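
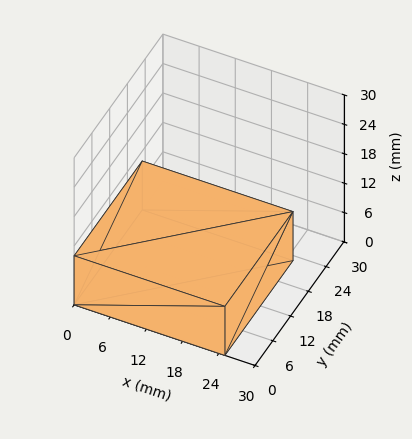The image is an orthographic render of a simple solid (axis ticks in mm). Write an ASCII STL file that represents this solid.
Reading the render: the shape is a rectangular box, roughly 25 × 23 mm footprint and 10 mm tall (dimensions read to the nearest mm from the axis ticks). For the STL, each face is triangulated and given an outward normal.

solid part
  facet normal 0.0000 0.0000 -1.0000
    outer loop
      vertex 25.0 23.0 0.0
      vertex 25.0 0.0 0.0
      vertex 0.0 0.0 0.0
    endloop
  endfacet
  facet normal 0.0000 0.0000 -1.0000
    outer loop
      vertex 0.0 23.0 0.0
      vertex 25.0 23.0 0.0
      vertex 0.0 0.0 0.0
    endloop
  endfacet
  facet normal 0.0000 0.0000 1.0000
    outer loop
      vertex 0.0 0.0 10.0
      vertex 25.0 0.0 10.0
      vertex 25.0 23.0 10.0
    endloop
  endfacet
  facet normal 0.0000 0.0000 1.0000
    outer loop
      vertex 0.0 0.0 10.0
      vertex 25.0 23.0 10.0
      vertex 0.0 23.0 10.0
    endloop
  endfacet
  facet normal 0.0000 -1.0000 0.0000
    outer loop
      vertex 0.0 0.0 0.0
      vertex 25.0 0.0 0.0
      vertex 25.0 0.0 10.0
    endloop
  endfacet
  facet normal 0.0000 -1.0000 0.0000
    outer loop
      vertex 0.0 0.0 0.0
      vertex 25.0 0.0 10.0
      vertex 0.0 0.0 10.0
    endloop
  endfacet
  facet normal 0.0000 1.0000 0.0000
    outer loop
      vertex 25.0 23.0 10.0
      vertex 25.0 23.0 0.0
      vertex 0.0 23.0 0.0
    endloop
  endfacet
  facet normal 0.0000 1.0000 0.0000
    outer loop
      vertex 0.0 23.0 10.0
      vertex 25.0 23.0 10.0
      vertex 0.0 23.0 0.0
    endloop
  endfacet
  facet normal -1.0000 0.0000 0.0000
    outer loop
      vertex 0.0 23.0 10.0
      vertex 0.0 23.0 0.0
      vertex 0.0 0.0 0.0
    endloop
  endfacet
  facet normal -1.0000 0.0000 0.0000
    outer loop
      vertex 0.0 0.0 10.0
      vertex 0.0 23.0 10.0
      vertex 0.0 0.0 0.0
    endloop
  endfacet
  facet normal 1.0000 0.0000 0.0000
    outer loop
      vertex 25.0 0.0 0.0
      vertex 25.0 23.0 0.0
      vertex 25.0 23.0 10.0
    endloop
  endfacet
  facet normal 1.0000 0.0000 0.0000
    outer loop
      vertex 25.0 0.0 0.0
      vertex 25.0 23.0 10.0
      vertex 25.0 0.0 10.0
    endloop
  endfacet
endsolid part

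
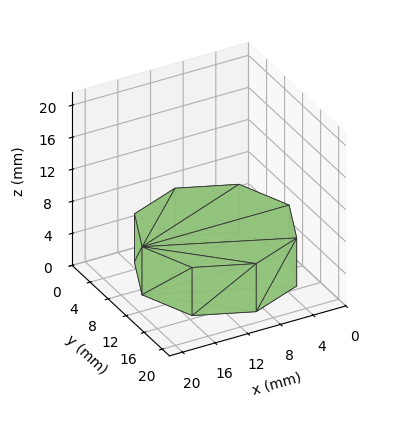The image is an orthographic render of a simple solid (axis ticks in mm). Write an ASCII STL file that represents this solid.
Reading the render: the shape is a regular 8-sided prism (a cylinder approximated with 8 flat sides), circumscribed radius ≈ 9 mm, height ≈ 6 mm (dimensions read to the nearest mm from the axis ticks). For the STL, each face is triangulated and given an outward normal.

solid part
  facet normal 0.0000 0.0000 -1.0000
    outer loop
      vertex 9.0 18.0 0.0
      vertex 15.4 15.4 0.0
      vertex 18.0 9.0 0.0
    endloop
  endfacet
  facet normal 0.0000 0.0000 -1.0000
    outer loop
      vertex 2.6 15.4 0.0
      vertex 9.0 18.0 0.0
      vertex 18.0 9.0 0.0
    endloop
  endfacet
  facet normal 0.0000 0.0000 -1.0000
    outer loop
      vertex 0.0 9.0 0.0
      vertex 2.6 15.4 0.0
      vertex 18.0 9.0 0.0
    endloop
  endfacet
  facet normal 0.0000 0.0000 -1.0000
    outer loop
      vertex 2.6 2.6 0.0
      vertex 0.0 9.0 0.0
      vertex 18.0 9.0 0.0
    endloop
  endfacet
  facet normal 0.0000 0.0000 -1.0000
    outer loop
      vertex 9.0 0.0 0.0
      vertex 2.6 2.6 0.0
      vertex 18.0 9.0 0.0
    endloop
  endfacet
  facet normal 0.0000 0.0000 -1.0000
    outer loop
      vertex 15.4 2.6 0.0
      vertex 9.0 0.0 0.0
      vertex 18.0 9.0 0.0
    endloop
  endfacet
  facet normal 0.0000 0.0000 1.0000
    outer loop
      vertex 18.0 9.0 6.0
      vertex 15.4 15.4 6.0
      vertex 9.0 18.0 6.0
    endloop
  endfacet
  facet normal 0.0000 0.0000 1.0000
    outer loop
      vertex 18.0 9.0 6.0
      vertex 9.0 18.0 6.0
      vertex 2.6 15.4 6.0
    endloop
  endfacet
  facet normal 0.0000 0.0000 1.0000
    outer loop
      vertex 18.0 9.0 6.0
      vertex 2.6 15.4 6.0
      vertex 0.0 9.0 6.0
    endloop
  endfacet
  facet normal 0.0000 0.0000 1.0000
    outer loop
      vertex 18.0 9.0 6.0
      vertex 0.0 9.0 6.0
      vertex 2.6 2.6 6.0
    endloop
  endfacet
  facet normal 0.0000 0.0000 1.0000
    outer loop
      vertex 18.0 9.0 6.0
      vertex 2.6 2.6 6.0
      vertex 9.0 0.0 6.0
    endloop
  endfacet
  facet normal 0.0000 0.0000 1.0000
    outer loop
      vertex 18.0 9.0 6.0
      vertex 9.0 0.0 6.0
      vertex 15.4 2.6 6.0
    endloop
  endfacet
  facet normal 0.9265 0.3764 0.0000
    outer loop
      vertex 18.0 9.0 0.0
      vertex 15.4 15.4 0.0
      vertex 15.4 15.4 6.0
    endloop
  endfacet
  facet normal 0.9265 0.3764 0.0000
    outer loop
      vertex 18.0 9.0 0.0
      vertex 15.4 15.4 6.0
      vertex 18.0 9.0 6.0
    endloop
  endfacet
  facet normal 0.3764 0.9265 0.0000
    outer loop
      vertex 15.4 15.4 0.0
      vertex 9.0 18.0 0.0
      vertex 9.0 18.0 6.0
    endloop
  endfacet
  facet normal 0.3764 0.9265 0.0000
    outer loop
      vertex 15.4 15.4 0.0
      vertex 9.0 18.0 6.0
      vertex 15.4 15.4 6.0
    endloop
  endfacet
  facet normal -0.3764 0.9265 0.0000
    outer loop
      vertex 9.0 18.0 0.0
      vertex 2.6 15.4 0.0
      vertex 2.6 15.4 6.0
    endloop
  endfacet
  facet normal -0.3764 0.9265 0.0000
    outer loop
      vertex 9.0 18.0 0.0
      vertex 2.6 15.4 6.0
      vertex 9.0 18.0 6.0
    endloop
  endfacet
  facet normal -0.9265 0.3764 0.0000
    outer loop
      vertex 2.6 15.4 0.0
      vertex 0.0 9.0 0.0
      vertex 0.0 9.0 6.0
    endloop
  endfacet
  facet normal -0.9265 0.3764 0.0000
    outer loop
      vertex 2.6 15.4 0.0
      vertex 0.0 9.0 6.0
      vertex 2.6 15.4 6.0
    endloop
  endfacet
  facet normal -0.9265 -0.3764 0.0000
    outer loop
      vertex 0.0 9.0 0.0
      vertex 2.6 2.6 0.0
      vertex 2.6 2.6 6.0
    endloop
  endfacet
  facet normal -0.9265 -0.3764 0.0000
    outer loop
      vertex 0.0 9.0 0.0
      vertex 2.6 2.6 6.0
      vertex 0.0 9.0 6.0
    endloop
  endfacet
  facet normal -0.3764 -0.9265 0.0000
    outer loop
      vertex 2.6 2.6 0.0
      vertex 9.0 0.0 0.0
      vertex 9.0 0.0 6.0
    endloop
  endfacet
  facet normal -0.3764 -0.9265 0.0000
    outer loop
      vertex 2.6 2.6 0.0
      vertex 9.0 0.0 6.0
      vertex 2.6 2.6 6.0
    endloop
  endfacet
  facet normal 0.3764 -0.9265 0.0000
    outer loop
      vertex 9.0 0.0 0.0
      vertex 15.4 2.6 0.0
      vertex 15.4 2.6 6.0
    endloop
  endfacet
  facet normal 0.3764 -0.9265 0.0000
    outer loop
      vertex 9.0 0.0 0.0
      vertex 15.4 2.6 6.0
      vertex 9.0 0.0 6.0
    endloop
  endfacet
  facet normal 0.9265 -0.3764 0.0000
    outer loop
      vertex 15.4 2.6 0.0
      vertex 18.0 9.0 0.0
      vertex 18.0 9.0 6.0
    endloop
  endfacet
  facet normal 0.9265 -0.3764 0.0000
    outer loop
      vertex 15.4 2.6 0.0
      vertex 18.0 9.0 6.0
      vertex 15.4 2.6 6.0
    endloop
  endfacet
endsolid part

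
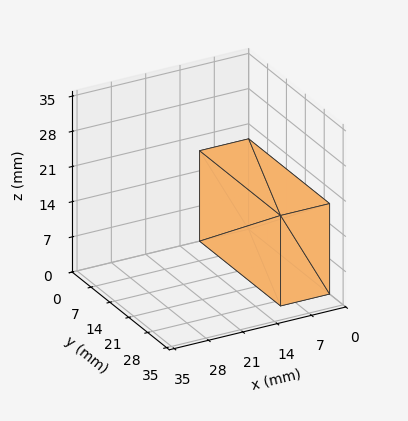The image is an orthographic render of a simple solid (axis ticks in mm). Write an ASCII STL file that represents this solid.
Reading the render: the shape is a rectangular box, roughly 10 × 30 mm footprint and 18 mm tall (dimensions read to the nearest mm from the axis ticks). For the STL, each face is triangulated and given an outward normal.

solid part
  facet normal 0.0000 0.0000 -1.0000
    outer loop
      vertex 10.0 30.0 0.0
      vertex 10.0 0.0 0.0
      vertex 0.0 0.0 0.0
    endloop
  endfacet
  facet normal 0.0000 0.0000 -1.0000
    outer loop
      vertex 0.0 30.0 0.0
      vertex 10.0 30.0 0.0
      vertex 0.0 0.0 0.0
    endloop
  endfacet
  facet normal 0.0000 0.0000 1.0000
    outer loop
      vertex 0.0 0.0 18.0
      vertex 10.0 0.0 18.0
      vertex 10.0 30.0 18.0
    endloop
  endfacet
  facet normal 0.0000 0.0000 1.0000
    outer loop
      vertex 0.0 0.0 18.0
      vertex 10.0 30.0 18.0
      vertex 0.0 30.0 18.0
    endloop
  endfacet
  facet normal 0.0000 -1.0000 0.0000
    outer loop
      vertex 0.0 0.0 0.0
      vertex 10.0 0.0 0.0
      vertex 10.0 0.0 18.0
    endloop
  endfacet
  facet normal 0.0000 -1.0000 0.0000
    outer loop
      vertex 0.0 0.0 0.0
      vertex 10.0 0.0 18.0
      vertex 0.0 0.0 18.0
    endloop
  endfacet
  facet normal 0.0000 1.0000 0.0000
    outer loop
      vertex 10.0 30.0 18.0
      vertex 10.0 30.0 0.0
      vertex 0.0 30.0 0.0
    endloop
  endfacet
  facet normal 0.0000 1.0000 0.0000
    outer loop
      vertex 0.0 30.0 18.0
      vertex 10.0 30.0 18.0
      vertex 0.0 30.0 0.0
    endloop
  endfacet
  facet normal -1.0000 0.0000 0.0000
    outer loop
      vertex 0.0 30.0 18.0
      vertex 0.0 30.0 0.0
      vertex 0.0 0.0 0.0
    endloop
  endfacet
  facet normal -1.0000 0.0000 0.0000
    outer loop
      vertex 0.0 0.0 18.0
      vertex 0.0 30.0 18.0
      vertex 0.0 0.0 0.0
    endloop
  endfacet
  facet normal 1.0000 0.0000 0.0000
    outer loop
      vertex 10.0 0.0 0.0
      vertex 10.0 30.0 0.0
      vertex 10.0 30.0 18.0
    endloop
  endfacet
  facet normal 1.0000 0.0000 0.0000
    outer loop
      vertex 10.0 0.0 0.0
      vertex 10.0 30.0 18.0
      vertex 10.0 0.0 18.0
    endloop
  endfacet
endsolid part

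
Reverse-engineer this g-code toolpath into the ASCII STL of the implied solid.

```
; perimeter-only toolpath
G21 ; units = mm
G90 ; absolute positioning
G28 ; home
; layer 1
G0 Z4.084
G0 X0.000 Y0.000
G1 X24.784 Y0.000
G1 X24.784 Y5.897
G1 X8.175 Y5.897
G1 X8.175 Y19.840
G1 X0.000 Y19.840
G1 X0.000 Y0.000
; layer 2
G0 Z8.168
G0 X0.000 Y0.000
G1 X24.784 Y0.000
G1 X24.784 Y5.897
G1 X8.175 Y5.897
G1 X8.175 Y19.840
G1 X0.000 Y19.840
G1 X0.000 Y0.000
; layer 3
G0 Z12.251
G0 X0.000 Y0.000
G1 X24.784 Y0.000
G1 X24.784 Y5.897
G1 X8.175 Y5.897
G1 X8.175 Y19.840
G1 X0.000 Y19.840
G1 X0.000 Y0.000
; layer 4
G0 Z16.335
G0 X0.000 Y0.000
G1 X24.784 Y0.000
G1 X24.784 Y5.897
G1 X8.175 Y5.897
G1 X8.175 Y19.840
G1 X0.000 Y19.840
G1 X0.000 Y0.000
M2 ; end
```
solid part
  facet normal 0.0000 0.0000 -1.0000
    outer loop
      vertex 24.784 5.897 0.000
      vertex 24.784 0.000 0.000
      vertex 0.000 0.000 0.000
    endloop
  endfacet
  facet normal 0.0000 0.0000 -1.0000
    outer loop
      vertex 8.175 5.897 0.000
      vertex 24.784 5.897 0.000
      vertex 0.000 0.000 0.000
    endloop
  endfacet
  facet normal 0.0000 0.0000 -1.0000
    outer loop
      vertex 8.175 19.840 0.000
      vertex 8.175 5.897 0.000
      vertex 0.000 0.000 0.000
    endloop
  endfacet
  facet normal 0.0000 0.0000 -1.0000
    outer loop
      vertex 0.000 19.840 0.000
      vertex 8.175 19.840 0.000
      vertex 0.000 0.000 0.000
    endloop
  endfacet
  facet normal 0.0000 0.0000 1.0000
    outer loop
      vertex 0.000 0.000 16.335
      vertex 24.784 0.000 16.335
      vertex 24.784 5.897 16.335
    endloop
  endfacet
  facet normal 0.0000 0.0000 1.0000
    outer loop
      vertex 0.000 0.000 16.335
      vertex 24.784 5.897 16.335
      vertex 8.175 5.897 16.335
    endloop
  endfacet
  facet normal 0.0000 0.0000 1.0000
    outer loop
      vertex 0.000 0.000 16.335
      vertex 8.175 5.897 16.335
      vertex 8.175 19.840 16.335
    endloop
  endfacet
  facet normal 0.0000 0.0000 1.0000
    outer loop
      vertex 0.000 0.000 16.335
      vertex 8.175 19.840 16.335
      vertex 0.000 19.840 16.335
    endloop
  endfacet
  facet normal 0.0000 -1.0000 0.0000
    outer loop
      vertex 0.000 0.000 0.000
      vertex 24.784 0.000 0.000
      vertex 24.784 0.000 16.335
    endloop
  endfacet
  facet normal 0.0000 -1.0000 0.0000
    outer loop
      vertex 0.000 0.000 0.000
      vertex 24.784 0.000 16.335
      vertex 0.000 0.000 16.335
    endloop
  endfacet
  facet normal 1.0000 0.0000 0.0000
    outer loop
      vertex 24.784 0.000 0.000
      vertex 24.784 5.897 0.000
      vertex 24.784 5.897 16.335
    endloop
  endfacet
  facet normal 1.0000 0.0000 0.0000
    outer loop
      vertex 24.784 0.000 0.000
      vertex 24.784 5.897 16.335
      vertex 24.784 0.000 16.335
    endloop
  endfacet
  facet normal 0.0000 1.0000 0.0000
    outer loop
      vertex 24.784 5.897 0.000
      vertex 8.175 5.897 0.000
      vertex 8.175 5.897 16.335
    endloop
  endfacet
  facet normal 0.0000 1.0000 0.0000
    outer loop
      vertex 24.784 5.897 0.000
      vertex 8.175 5.897 16.335
      vertex 24.784 5.897 16.335
    endloop
  endfacet
  facet normal 1.0000 0.0000 0.0000
    outer loop
      vertex 8.175 5.897 0.000
      vertex 8.175 19.840 0.000
      vertex 8.175 19.840 16.335
    endloop
  endfacet
  facet normal 1.0000 0.0000 0.0000
    outer loop
      vertex 8.175 5.897 0.000
      vertex 8.175 19.840 16.335
      vertex 8.175 5.897 16.335
    endloop
  endfacet
  facet normal 0.0000 1.0000 0.0000
    outer loop
      vertex 8.175 19.840 0.000
      vertex 0.000 19.840 0.000
      vertex 0.000 19.840 16.335
    endloop
  endfacet
  facet normal 0.0000 1.0000 0.0000
    outer loop
      vertex 8.175 19.840 0.000
      vertex 0.000 19.840 16.335
      vertex 8.175 19.840 16.335
    endloop
  endfacet
  facet normal -1.0000 0.0000 0.0000
    outer loop
      vertex 0.000 19.840 0.000
      vertex 0.000 0.000 0.000
      vertex 0.000 0.000 16.335
    endloop
  endfacet
  facet normal -1.0000 0.0000 0.0000
    outer loop
      vertex 0.000 19.840 0.000
      vertex 0.000 0.000 16.335
      vertex 0.000 19.840 16.335
    endloop
  endfacet
endsolid part

The G0 Z moves step by Δz≈4.084 mm. Every layer's G1 loop is the same polygon, so the solid is a straight extrusion of it from z=0 to z≈16.3. Closing with flat bottom and top caps and triangulating gives 20 facets — an L-shaped prism: outer 24.8 × 19.8 mm, arm thicknesses ≈ 5.9 mm (horizontal) and 8.18 mm (vertical), extruded 16.3 mm in z.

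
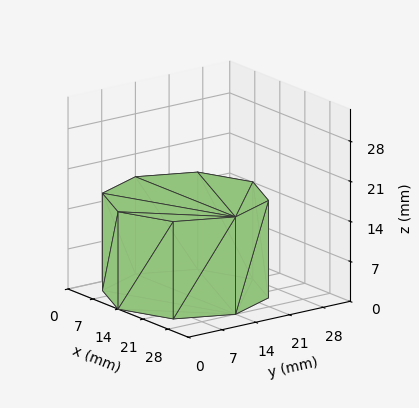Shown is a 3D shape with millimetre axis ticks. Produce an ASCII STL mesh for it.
Reading the render: the shape is a regular 8-sided prism (a cylinder approximated with 8 flat sides), circumscribed radius ≈ 14 mm, height ≈ 17 mm (dimensions read to the nearest mm from the axis ticks). For the STL, each face is triangulated and given an outward normal.

solid part
  facet normal 0.0000 0.0000 -1.0000
    outer loop
      vertex 14.000 28.000 0.000
      vertex 23.899 23.899 0.000
      vertex 28.000 14.000 0.000
    endloop
  endfacet
  facet normal 0.0000 0.0000 -1.0000
    outer loop
      vertex 4.101 23.899 0.000
      vertex 14.000 28.000 0.000
      vertex 28.000 14.000 0.000
    endloop
  endfacet
  facet normal 0.0000 0.0000 -1.0000
    outer loop
      vertex 0.000 14.000 0.000
      vertex 4.101 23.899 0.000
      vertex 28.000 14.000 0.000
    endloop
  endfacet
  facet normal 0.0000 0.0000 -1.0000
    outer loop
      vertex 4.101 4.101 0.000
      vertex 0.000 14.000 0.000
      vertex 28.000 14.000 0.000
    endloop
  endfacet
  facet normal 0.0000 0.0000 -1.0000
    outer loop
      vertex 14.000 0.000 0.000
      vertex 4.101 4.101 0.000
      vertex 28.000 14.000 0.000
    endloop
  endfacet
  facet normal 0.0000 0.0000 -1.0000
    outer loop
      vertex 23.899 4.101 0.000
      vertex 14.000 0.000 0.000
      vertex 28.000 14.000 0.000
    endloop
  endfacet
  facet normal 0.0000 0.0000 1.0000
    outer loop
      vertex 28.000 14.000 17.000
      vertex 23.899 23.899 17.000
      vertex 14.000 28.000 17.000
    endloop
  endfacet
  facet normal 0.0000 0.0000 1.0000
    outer loop
      vertex 28.000 14.000 17.000
      vertex 14.000 28.000 17.000
      vertex 4.101 23.899 17.000
    endloop
  endfacet
  facet normal 0.0000 0.0000 1.0000
    outer loop
      vertex 28.000 14.000 17.000
      vertex 4.101 23.899 17.000
      vertex 0.000 14.000 17.000
    endloop
  endfacet
  facet normal 0.0000 0.0000 1.0000
    outer loop
      vertex 28.000 14.000 17.000
      vertex 0.000 14.000 17.000
      vertex 4.101 4.101 17.000
    endloop
  endfacet
  facet normal 0.0000 0.0000 1.0000
    outer loop
      vertex 28.000 14.000 17.000
      vertex 4.101 4.101 17.000
      vertex 14.000 0.000 17.000
    endloop
  endfacet
  facet normal 0.0000 0.0000 1.0000
    outer loop
      vertex 28.000 14.000 17.000
      vertex 14.000 0.000 17.000
      vertex 23.899 4.101 17.000
    endloop
  endfacet
  facet normal 0.9239 0.3827 0.0000
    outer loop
      vertex 28.000 14.000 0.000
      vertex 23.899 23.899 0.000
      vertex 23.899 23.899 17.000
    endloop
  endfacet
  facet normal 0.9239 0.3827 0.0000
    outer loop
      vertex 28.000 14.000 0.000
      vertex 23.899 23.899 17.000
      vertex 28.000 14.000 17.000
    endloop
  endfacet
  facet normal 0.3827 0.9239 0.0000
    outer loop
      vertex 23.899 23.899 0.000
      vertex 14.000 28.000 0.000
      vertex 14.000 28.000 17.000
    endloop
  endfacet
  facet normal 0.3827 0.9239 0.0000
    outer loop
      vertex 23.899 23.899 0.000
      vertex 14.000 28.000 17.000
      vertex 23.899 23.899 17.000
    endloop
  endfacet
  facet normal -0.3827 0.9239 0.0000
    outer loop
      vertex 14.000 28.000 0.000
      vertex 4.101 23.899 0.000
      vertex 4.101 23.899 17.000
    endloop
  endfacet
  facet normal -0.3827 0.9239 0.0000
    outer loop
      vertex 14.000 28.000 0.000
      vertex 4.101 23.899 17.000
      vertex 14.000 28.000 17.000
    endloop
  endfacet
  facet normal -0.9239 0.3827 0.0000
    outer loop
      vertex 4.101 23.899 0.000
      vertex 0.000 14.000 0.000
      vertex 0.000 14.000 17.000
    endloop
  endfacet
  facet normal -0.9239 0.3827 0.0000
    outer loop
      vertex 4.101 23.899 0.000
      vertex 0.000 14.000 17.000
      vertex 4.101 23.899 17.000
    endloop
  endfacet
  facet normal -0.9239 -0.3827 0.0000
    outer loop
      vertex 0.000 14.000 0.000
      vertex 4.101 4.101 0.000
      vertex 4.101 4.101 17.000
    endloop
  endfacet
  facet normal -0.9239 -0.3827 0.0000
    outer loop
      vertex 0.000 14.000 0.000
      vertex 4.101 4.101 17.000
      vertex 0.000 14.000 17.000
    endloop
  endfacet
  facet normal -0.3827 -0.9239 0.0000
    outer loop
      vertex 4.101 4.101 0.000
      vertex 14.000 0.000 0.000
      vertex 14.000 0.000 17.000
    endloop
  endfacet
  facet normal -0.3827 -0.9239 0.0000
    outer loop
      vertex 4.101 4.101 0.000
      vertex 14.000 0.000 17.000
      vertex 4.101 4.101 17.000
    endloop
  endfacet
  facet normal 0.3827 -0.9239 0.0000
    outer loop
      vertex 14.000 0.000 0.000
      vertex 23.899 4.101 0.000
      vertex 23.899 4.101 17.000
    endloop
  endfacet
  facet normal 0.3827 -0.9239 0.0000
    outer loop
      vertex 14.000 0.000 0.000
      vertex 23.899 4.101 17.000
      vertex 14.000 0.000 17.000
    endloop
  endfacet
  facet normal 0.9239 -0.3827 0.0000
    outer loop
      vertex 23.899 4.101 0.000
      vertex 28.000 14.000 0.000
      vertex 28.000 14.000 17.000
    endloop
  endfacet
  facet normal 0.9239 -0.3827 0.0000
    outer loop
      vertex 23.899 4.101 0.000
      vertex 28.000 14.000 17.000
      vertex 23.899 4.101 17.000
    endloop
  endfacet
endsolid part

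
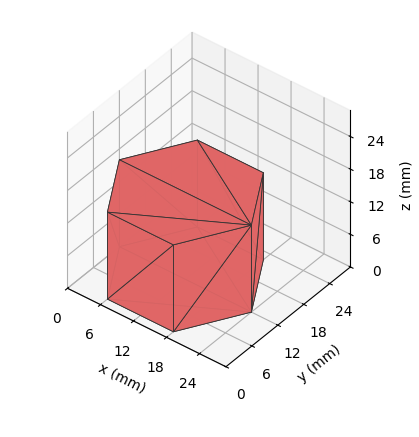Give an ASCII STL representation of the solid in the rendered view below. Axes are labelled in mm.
Reading the render: the shape is a regular 6-sided prism (a cylinder approximated with 6 flat sides), circumscribed radius ≈ 12 mm, height ≈ 16 mm (dimensions read to the nearest mm from the axis ticks). For the STL, each face is triangulated and given an outward normal.

solid part
  facet normal 0.0000 0.0000 -1.0000
    outer loop
      vertex 6.0 22.4 0.0
      vertex 18.0 22.4 0.0
      vertex 24.0 12.0 0.0
    endloop
  endfacet
  facet normal 0.0000 0.0000 -1.0000
    outer loop
      vertex 0.0 12.0 0.0
      vertex 6.0 22.4 0.0
      vertex 24.0 12.0 0.0
    endloop
  endfacet
  facet normal 0.0000 0.0000 -1.0000
    outer loop
      vertex 6.0 1.6 0.0
      vertex 0.0 12.0 0.0
      vertex 24.0 12.0 0.0
    endloop
  endfacet
  facet normal 0.0000 0.0000 -1.0000
    outer loop
      vertex 18.0 1.6 0.0
      vertex 6.0 1.6 0.0
      vertex 24.0 12.0 0.0
    endloop
  endfacet
  facet normal 0.0000 0.0000 1.0000
    outer loop
      vertex 24.0 12.0 16.0
      vertex 18.0 22.4 16.0
      vertex 6.0 22.4 16.0
    endloop
  endfacet
  facet normal 0.0000 0.0000 1.0000
    outer loop
      vertex 24.0 12.0 16.0
      vertex 6.0 22.4 16.0
      vertex 0.0 12.0 16.0
    endloop
  endfacet
  facet normal 0.0000 0.0000 1.0000
    outer loop
      vertex 24.0 12.0 16.0
      vertex 0.0 12.0 16.0
      vertex 6.0 1.6 16.0
    endloop
  endfacet
  facet normal 0.0000 0.0000 1.0000
    outer loop
      vertex 24.0 12.0 16.0
      vertex 6.0 1.6 16.0
      vertex 18.0 1.6 16.0
    endloop
  endfacet
  facet normal 0.8662 0.4997 0.0000
    outer loop
      vertex 24.0 12.0 0.0
      vertex 18.0 22.4 0.0
      vertex 18.0 22.4 16.0
    endloop
  endfacet
  facet normal 0.8662 0.4997 0.0000
    outer loop
      vertex 24.0 12.0 0.0
      vertex 18.0 22.4 16.0
      vertex 24.0 12.0 16.0
    endloop
  endfacet
  facet normal 0.0000 1.0000 0.0000
    outer loop
      vertex 18.0 22.4 0.0
      vertex 6.0 22.4 0.0
      vertex 6.0 22.4 16.0
    endloop
  endfacet
  facet normal 0.0000 1.0000 0.0000
    outer loop
      vertex 18.0 22.4 0.0
      vertex 6.0 22.4 16.0
      vertex 18.0 22.4 16.0
    endloop
  endfacet
  facet normal -0.8662 0.4997 0.0000
    outer loop
      vertex 6.0 22.4 0.0
      vertex 0.0 12.0 0.0
      vertex 0.0 12.0 16.0
    endloop
  endfacet
  facet normal -0.8662 0.4997 0.0000
    outer loop
      vertex 6.0 22.4 0.0
      vertex 0.0 12.0 16.0
      vertex 6.0 22.4 16.0
    endloop
  endfacet
  facet normal -0.8662 -0.4997 0.0000
    outer loop
      vertex 0.0 12.0 0.0
      vertex 6.0 1.6 0.0
      vertex 6.0 1.6 16.0
    endloop
  endfacet
  facet normal -0.8662 -0.4997 0.0000
    outer loop
      vertex 0.0 12.0 0.0
      vertex 6.0 1.6 16.0
      vertex 0.0 12.0 16.0
    endloop
  endfacet
  facet normal 0.0000 -1.0000 0.0000
    outer loop
      vertex 6.0 1.6 0.0
      vertex 18.0 1.6 0.0
      vertex 18.0 1.6 16.0
    endloop
  endfacet
  facet normal 0.0000 -1.0000 0.0000
    outer loop
      vertex 6.0 1.6 0.0
      vertex 18.0 1.6 16.0
      vertex 6.0 1.6 16.0
    endloop
  endfacet
  facet normal 0.8662 -0.4997 0.0000
    outer loop
      vertex 18.0 1.6 0.0
      vertex 24.0 12.0 0.0
      vertex 24.0 12.0 16.0
    endloop
  endfacet
  facet normal 0.8662 -0.4997 0.0000
    outer loop
      vertex 18.0 1.6 0.0
      vertex 24.0 12.0 16.0
      vertex 18.0 1.6 16.0
    endloop
  endfacet
endsolid part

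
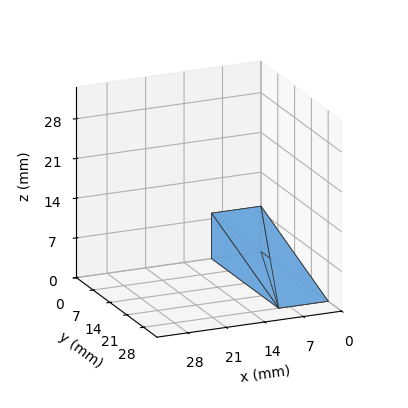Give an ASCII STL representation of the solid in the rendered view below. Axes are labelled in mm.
Reading the render: the shape is a wedge (ramp): 9 × 28 mm base, rising to 8 mm along the y=0 edge and sloping linearly to z=0 at y=28 (dimensions read to the nearest mm from the axis ticks). For the STL, each face is triangulated and given an outward normal.

solid part
  facet normal 0.0000 0.0000 -1.0000
    outer loop
      vertex 9.000 28.000 0.000
      vertex 9.000 0.000 0.000
      vertex 0.000 0.000 0.000
    endloop
  endfacet
  facet normal 0.0000 0.0000 -1.0000
    outer loop
      vertex 0.000 28.000 0.000
      vertex 9.000 28.000 0.000
      vertex 0.000 0.000 0.000
    endloop
  endfacet
  facet normal 0.0000 -1.0000 0.0000
    outer loop
      vertex 0.000 0.000 0.000
      vertex 9.000 0.000 0.000
      vertex 9.000 0.000 8.000
    endloop
  endfacet
  facet normal 0.0000 -1.0000 0.0000
    outer loop
      vertex 0.000 0.000 0.000
      vertex 9.000 0.000 8.000
      vertex 0.000 0.000 8.000
    endloop
  endfacet
  facet normal 0.0000 0.2747 0.9615
    outer loop
      vertex 0.000 0.000 8.000
      vertex 9.000 0.000 8.000
      vertex 9.000 28.000 0.000
    endloop
  endfacet
  facet normal 0.0000 0.2747 0.9615
    outer loop
      vertex 0.000 0.000 8.000
      vertex 9.000 28.000 0.000
      vertex 0.000 28.000 0.000
    endloop
  endfacet
  facet normal -1.0000 0.0000 0.0000
    outer loop
      vertex 0.000 0.000 8.000
      vertex 0.000 28.000 0.000
      vertex 0.000 0.000 0.000
    endloop
  endfacet
  facet normal 1.0000 0.0000 0.0000
    outer loop
      vertex 9.000 0.000 0.000
      vertex 9.000 28.000 0.000
      vertex 9.000 0.000 8.000
    endloop
  endfacet
endsolid part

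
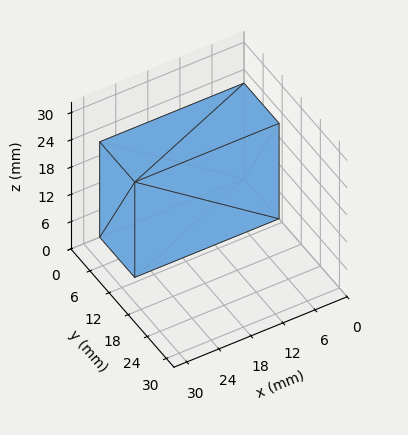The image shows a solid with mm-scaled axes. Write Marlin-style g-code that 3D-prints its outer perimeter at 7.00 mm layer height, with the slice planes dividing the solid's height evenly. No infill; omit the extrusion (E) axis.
Reading the render: the shape is a rectangular box, roughly 27 × 11 mm footprint and 21 mm tall (dimensions read to the nearest mm from the axis ticks). For the g-code, the solid's height is divided into equal slices at the stated Δz and each level perimeter traced with G1 moves after a G0 lift.

; perimeter-only toolpath
G21 ; units = mm
G90 ; absolute positioning
G28 ; home
; layer 1
G0 Z7.00
G0 X0.00 Y0.00
G1 X27.00 Y0.00
G1 X27.00 Y11.00
G1 X0.00 Y11.00
G1 X0.00 Y0.00
; layer 2
G0 Z14.00
G0 X0.00 Y0.00
G1 X27.00 Y0.00
G1 X27.00 Y11.00
G1 X0.00 Y11.00
G1 X0.00 Y0.00
; layer 3
G0 Z21.00
G0 X0.00 Y0.00
G1 X27.00 Y0.00
G1 X27.00 Y11.00
G1 X0.00 Y11.00
G1 X0.00 Y0.00
M2 ; end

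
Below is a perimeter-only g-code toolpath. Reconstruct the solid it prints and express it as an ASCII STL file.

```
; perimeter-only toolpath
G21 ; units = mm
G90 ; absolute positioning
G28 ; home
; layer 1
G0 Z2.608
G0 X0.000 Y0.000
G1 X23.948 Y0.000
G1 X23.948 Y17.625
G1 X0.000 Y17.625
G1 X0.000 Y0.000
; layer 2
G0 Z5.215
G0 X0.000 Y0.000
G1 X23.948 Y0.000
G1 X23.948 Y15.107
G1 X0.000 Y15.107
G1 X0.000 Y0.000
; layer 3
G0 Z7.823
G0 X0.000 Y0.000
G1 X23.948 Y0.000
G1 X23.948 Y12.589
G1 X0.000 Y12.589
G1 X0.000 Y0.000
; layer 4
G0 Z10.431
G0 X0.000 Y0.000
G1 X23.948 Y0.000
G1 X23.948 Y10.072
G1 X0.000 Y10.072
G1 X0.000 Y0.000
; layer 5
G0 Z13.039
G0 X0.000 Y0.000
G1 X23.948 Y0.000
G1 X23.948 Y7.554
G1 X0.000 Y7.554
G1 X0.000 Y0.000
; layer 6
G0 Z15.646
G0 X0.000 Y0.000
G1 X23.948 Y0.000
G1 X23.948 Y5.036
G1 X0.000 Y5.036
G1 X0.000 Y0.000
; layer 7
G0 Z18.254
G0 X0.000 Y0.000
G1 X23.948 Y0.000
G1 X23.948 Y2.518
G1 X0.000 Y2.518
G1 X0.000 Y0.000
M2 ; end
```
solid part
  facet normal 0.0000 0.0000 -1.0000
    outer loop
      vertex 23.948 20.143 0.000
      vertex 23.948 0.000 0.000
      vertex 0.000 0.000 0.000
    endloop
  endfacet
  facet normal 0.0000 0.0000 -1.0000
    outer loop
      vertex 0.000 20.143 0.000
      vertex 23.948 20.143 0.000
      vertex 0.000 0.000 0.000
    endloop
  endfacet
  facet normal 0.0000 -1.0000 0.0000
    outer loop
      vertex 0.000 0.000 0.000
      vertex 23.948 0.000 0.000
      vertex 23.948 0.000 20.862
    endloop
  endfacet
  facet normal 0.0000 -1.0000 0.0000
    outer loop
      vertex 0.000 0.000 0.000
      vertex 23.948 0.000 20.862
      vertex 0.000 0.000 20.862
    endloop
  endfacet
  facet normal 0.0000 0.7194 0.6946
    outer loop
      vertex 0.000 0.000 20.862
      vertex 23.948 0.000 20.862
      vertex 23.948 20.143 0.000
    endloop
  endfacet
  facet normal 0.0000 0.7194 0.6946
    outer loop
      vertex 0.000 0.000 20.862
      vertex 23.948 20.143 0.000
      vertex 0.000 20.143 0.000
    endloop
  endfacet
  facet normal -1.0000 0.0000 0.0000
    outer loop
      vertex 0.000 0.000 20.862
      vertex 0.000 20.143 0.000
      vertex 0.000 0.000 0.000
    endloop
  endfacet
  facet normal 1.0000 0.0000 0.0000
    outer loop
      vertex 23.948 0.000 0.000
      vertex 23.948 20.143 0.000
      vertex 23.948 0.000 20.862
    endloop
  endfacet
endsolid part

The G0 Z moves step by Δz≈2.608 mm. The G1 loops shrink linearly with z, so the solid tapers from its base footprint up to z≈20.9. Closing with a flat bottom cap and the tapered top and triangulating gives 8 facets — a wedge (ramp): 23.9 × 20.1 mm base, rising to 20.9 mm along the y=0 edge and sloping linearly to z=0 at y=20.1.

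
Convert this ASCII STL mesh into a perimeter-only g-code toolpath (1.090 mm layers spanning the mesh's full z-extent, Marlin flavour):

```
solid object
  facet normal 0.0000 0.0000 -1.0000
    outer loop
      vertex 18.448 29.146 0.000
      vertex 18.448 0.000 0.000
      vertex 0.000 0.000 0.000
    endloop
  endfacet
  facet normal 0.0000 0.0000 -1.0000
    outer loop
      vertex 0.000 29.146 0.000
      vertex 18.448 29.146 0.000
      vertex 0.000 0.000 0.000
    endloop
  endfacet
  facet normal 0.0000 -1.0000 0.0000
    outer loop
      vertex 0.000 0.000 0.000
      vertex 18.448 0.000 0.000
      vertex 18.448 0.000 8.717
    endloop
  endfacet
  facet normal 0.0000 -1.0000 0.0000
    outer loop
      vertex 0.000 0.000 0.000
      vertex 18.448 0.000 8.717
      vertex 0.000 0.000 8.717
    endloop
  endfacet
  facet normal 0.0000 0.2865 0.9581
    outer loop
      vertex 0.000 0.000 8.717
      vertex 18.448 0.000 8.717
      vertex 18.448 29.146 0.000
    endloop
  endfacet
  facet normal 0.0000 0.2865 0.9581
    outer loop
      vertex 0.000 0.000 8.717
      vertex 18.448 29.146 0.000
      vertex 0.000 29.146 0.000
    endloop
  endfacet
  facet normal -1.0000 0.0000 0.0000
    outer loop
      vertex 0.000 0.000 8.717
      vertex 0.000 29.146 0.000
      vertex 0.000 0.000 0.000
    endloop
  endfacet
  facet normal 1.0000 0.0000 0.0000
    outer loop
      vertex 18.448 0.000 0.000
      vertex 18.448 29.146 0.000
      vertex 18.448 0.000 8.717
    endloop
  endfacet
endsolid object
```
; perimeter-only toolpath
G21 ; units = mm
G90 ; absolute positioning
G28 ; home
; layer 1
G0 Z1.090
G0 X0.000 Y0.000
G1 X18.448 Y0.000
G1 X18.448 Y25.503
G1 X0.000 Y25.503
G1 X0.000 Y0.000
; layer 2
G0 Z2.179
G0 X0.000 Y0.000
G1 X18.448 Y0.000
G1 X18.448 Y21.860
G1 X0.000 Y21.860
G1 X0.000 Y0.000
; layer 3
G0 Z3.269
G0 X0.000 Y0.000
G1 X18.448 Y0.000
G1 X18.448 Y18.216
G1 X0.000 Y18.216
G1 X0.000 Y0.000
; layer 4
G0 Z4.359
G0 X0.000 Y0.000
G1 X18.448 Y0.000
G1 X18.448 Y14.573
G1 X0.000 Y14.573
G1 X0.000 Y0.000
; layer 5
G0 Z5.448
G0 X0.000 Y0.000
G1 X18.448 Y0.000
G1 X18.448 Y10.930
G1 X0.000 Y10.930
G1 X0.000 Y0.000
; layer 6
G0 Z6.538
G0 X0.000 Y0.000
G1 X18.448 Y0.000
G1 X18.448 Y7.287
G1 X0.000 Y7.287
G1 X0.000 Y0.000
; layer 7
G0 Z7.627
G0 X0.000 Y0.000
G1 X18.448 Y0.000
G1 X18.448 Y3.643
G1 X0.000 Y3.643
G1 X0.000 Y0.000
M2 ; end

The solid is a wedge (ramp): 18.4 × 29.1 mm base, rising to 8.72 mm along the y=0 edge and sloping linearly to z=0 at y=29.1. Slicing at Δz = 1.090 mm — 8 equal slices spanning the solid's height, so layer i sits at z = i·h/8 — gives 7 non-empty perimeters. Each is a 4-segment closed polygon; G0 lifts to the layer z and rapids to the start vertex, then G1 traces the edges. The cross-section shrinks linearly with z (the slice at the apex is degenerate and omitted).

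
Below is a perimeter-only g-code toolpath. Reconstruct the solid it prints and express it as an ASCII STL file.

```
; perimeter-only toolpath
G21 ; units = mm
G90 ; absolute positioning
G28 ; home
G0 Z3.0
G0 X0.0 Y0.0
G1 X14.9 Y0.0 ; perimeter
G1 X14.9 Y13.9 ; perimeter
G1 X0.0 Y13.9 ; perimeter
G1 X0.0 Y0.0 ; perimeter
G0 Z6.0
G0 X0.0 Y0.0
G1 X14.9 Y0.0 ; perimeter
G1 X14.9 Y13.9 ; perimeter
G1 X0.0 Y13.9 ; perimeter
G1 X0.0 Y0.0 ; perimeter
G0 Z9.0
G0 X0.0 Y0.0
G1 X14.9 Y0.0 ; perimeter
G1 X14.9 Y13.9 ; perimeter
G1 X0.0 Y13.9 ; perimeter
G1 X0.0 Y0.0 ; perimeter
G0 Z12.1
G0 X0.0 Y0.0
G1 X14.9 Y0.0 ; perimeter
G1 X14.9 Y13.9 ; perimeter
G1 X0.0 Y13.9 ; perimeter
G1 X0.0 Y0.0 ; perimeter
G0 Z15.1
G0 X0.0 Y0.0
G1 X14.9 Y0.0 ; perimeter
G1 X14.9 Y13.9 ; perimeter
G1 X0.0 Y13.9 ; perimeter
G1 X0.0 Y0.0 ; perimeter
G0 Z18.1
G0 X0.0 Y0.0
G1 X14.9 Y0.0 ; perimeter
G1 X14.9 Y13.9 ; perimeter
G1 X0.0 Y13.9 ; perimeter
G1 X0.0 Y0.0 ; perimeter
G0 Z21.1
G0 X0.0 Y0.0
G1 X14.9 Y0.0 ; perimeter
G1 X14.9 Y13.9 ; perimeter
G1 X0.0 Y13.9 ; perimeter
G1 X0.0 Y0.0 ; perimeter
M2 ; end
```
solid part
  facet normal 0.0000 0.0000 -1.0000
    outer loop
      vertex 14.9 13.9 0.0
      vertex 14.9 0.0 0.0
      vertex 0.0 0.0 0.0
    endloop
  endfacet
  facet normal 0.0000 0.0000 -1.0000
    outer loop
      vertex 0.0 13.9 0.0
      vertex 14.9 13.9 0.0
      vertex 0.0 0.0 0.0
    endloop
  endfacet
  facet normal 0.0000 0.0000 1.0000
    outer loop
      vertex 0.0 0.0 21.1
      vertex 14.9 0.0 21.1
      vertex 14.9 13.9 21.1
    endloop
  endfacet
  facet normal 0.0000 0.0000 1.0000
    outer loop
      vertex 0.0 0.0 21.1
      vertex 14.9 13.9 21.1
      vertex 0.0 13.9 21.1
    endloop
  endfacet
  facet normal 0.0000 -1.0000 0.0000
    outer loop
      vertex 0.0 0.0 0.0
      vertex 14.9 0.0 0.0
      vertex 14.9 0.0 21.1
    endloop
  endfacet
  facet normal 0.0000 -1.0000 0.0000
    outer loop
      vertex 0.0 0.0 0.0
      vertex 14.9 0.0 21.1
      vertex 0.0 0.0 21.1
    endloop
  endfacet
  facet normal 0.0000 1.0000 0.0000
    outer loop
      vertex 14.9 13.9 21.1
      vertex 14.9 13.9 0.0
      vertex 0.0 13.9 0.0
    endloop
  endfacet
  facet normal 0.0000 1.0000 0.0000
    outer loop
      vertex 0.0 13.9 21.1
      vertex 14.9 13.9 21.1
      vertex 0.0 13.9 0.0
    endloop
  endfacet
  facet normal -1.0000 0.0000 0.0000
    outer loop
      vertex 0.0 13.9 21.1
      vertex 0.0 13.9 0.0
      vertex 0.0 0.0 0.0
    endloop
  endfacet
  facet normal -1.0000 0.0000 0.0000
    outer loop
      vertex 0.0 0.0 21.1
      vertex 0.0 13.9 21.1
      vertex 0.0 0.0 0.0
    endloop
  endfacet
  facet normal 1.0000 0.0000 0.0000
    outer loop
      vertex 14.9 0.0 0.0
      vertex 14.9 13.9 0.0
      vertex 14.9 13.9 21.1
    endloop
  endfacet
  facet normal 1.0000 0.0000 0.0000
    outer loop
      vertex 14.9 0.0 0.0
      vertex 14.9 13.9 21.1
      vertex 14.9 0.0 21.1
    endloop
  endfacet
endsolid part

The G0 Z moves step by Δz≈3.0 mm. Every layer's G1 loop is the same polygon, so the solid is a straight extrusion of it from z=0 to z≈21.1. Closing with flat bottom and top caps and triangulating gives 12 facets — a rectangular box, roughly 14.9 × 13.9 mm footprint and 21.1 mm tall.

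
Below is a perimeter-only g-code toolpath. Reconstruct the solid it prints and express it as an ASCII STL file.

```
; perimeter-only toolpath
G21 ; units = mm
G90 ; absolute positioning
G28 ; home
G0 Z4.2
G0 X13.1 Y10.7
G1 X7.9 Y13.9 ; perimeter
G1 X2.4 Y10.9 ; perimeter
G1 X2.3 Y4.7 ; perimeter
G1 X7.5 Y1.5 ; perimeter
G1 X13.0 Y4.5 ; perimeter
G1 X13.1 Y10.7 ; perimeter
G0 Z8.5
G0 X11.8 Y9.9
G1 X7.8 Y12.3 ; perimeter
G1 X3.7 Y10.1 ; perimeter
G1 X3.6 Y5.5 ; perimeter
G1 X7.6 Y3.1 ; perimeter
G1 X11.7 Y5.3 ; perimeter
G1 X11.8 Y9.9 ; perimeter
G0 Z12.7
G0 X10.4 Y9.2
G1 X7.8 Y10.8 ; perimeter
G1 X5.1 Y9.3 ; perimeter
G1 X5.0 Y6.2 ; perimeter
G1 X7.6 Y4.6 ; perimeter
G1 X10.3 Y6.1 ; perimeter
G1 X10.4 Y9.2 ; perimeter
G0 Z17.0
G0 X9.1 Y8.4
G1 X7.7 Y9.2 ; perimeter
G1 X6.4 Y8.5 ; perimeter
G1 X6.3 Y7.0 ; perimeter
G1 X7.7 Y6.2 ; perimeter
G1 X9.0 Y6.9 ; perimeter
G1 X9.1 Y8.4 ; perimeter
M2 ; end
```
solid part
  facet normal 0.0000 0.0000 -1.0000
    outer loop
      vertex 1.1 11.7 0.0
      vertex 7.9 15.4 0.0
      vertex 14.5 11.4 0.0
    endloop
  endfacet
  facet normal 0.0000 0.0000 -1.0000
    outer loop
      vertex 0.9 4.0 0.0
      vertex 1.1 11.7 0.0
      vertex 14.5 11.4 0.0
    endloop
  endfacet
  facet normal 0.0000 0.0000 -1.0000
    outer loop
      vertex 7.5 0.0 0.0
      vertex 0.9 4.0 0.0
      vertex 14.5 11.4 0.0
    endloop
  endfacet
  facet normal 0.0000 0.0000 -1.0000
    outer loop
      vertex 14.3 3.7 0.0
      vertex 7.5 0.0 0.0
      vertex 14.5 11.4 0.0
    endloop
  endfacet
  facet normal 0.4943 0.8156 0.3009
    outer loop
      vertex 14.5 11.4 0.0
      vertex 7.9 15.4 0.0
      vertex 7.7 7.7 21.2
    endloop
  endfacet
  facet normal -0.4559 0.8379 0.3000
    outer loop
      vertex 7.9 15.4 0.0
      vertex 1.1 11.7 0.0
      vertex 7.7 7.7 21.2
    endloop
  endfacet
  facet normal -0.9532 0.0248 0.3014
    outer loop
      vertex 1.1 11.7 0.0
      vertex 0.9 4.0 0.0
      vertex 7.7 7.7 21.2
    endloop
  endfacet
  facet normal -0.4943 -0.8156 0.3009
    outer loop
      vertex 0.9 4.0 0.0
      vertex 7.5 0.0 0.0
      vertex 7.7 7.7 21.2
    endloop
  endfacet
  facet normal 0.4559 -0.8379 0.3000
    outer loop
      vertex 7.5 0.0 0.0
      vertex 14.3 3.7 0.0
      vertex 7.7 7.7 21.2
    endloop
  endfacet
  facet normal 0.9532 -0.0248 0.3014
    outer loop
      vertex 14.3 3.7 0.0
      vertex 14.5 11.4 0.0
      vertex 7.7 7.7 21.2
    endloop
  endfacet
endsolid part

The G0 Z moves step by Δz≈4.2 mm. The G1 loops shrink linearly with z, so the solid tapers from its base footprint up to z≈21.2. Closing with a flat bottom cap and the tapered top and triangulating gives 10 facets — a regular 6-sided pyramid, base circumscribed radius ≈ 7.7 mm, apex at z ≈ 21.2 mm.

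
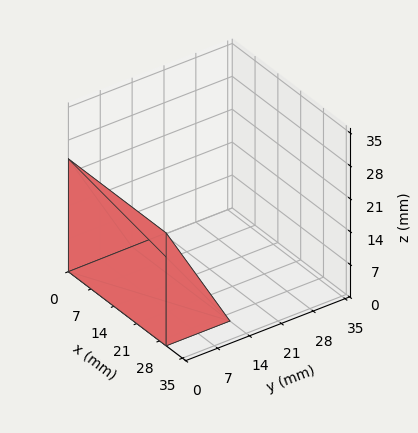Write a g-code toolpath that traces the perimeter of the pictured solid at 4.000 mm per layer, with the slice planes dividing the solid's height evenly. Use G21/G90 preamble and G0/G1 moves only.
Reading the render: the shape is a wedge (ramp): 30 × 14 mm base, rising to 24 mm along the y=0 edge and sloping linearly to z=0 at y=14 (dimensions read to the nearest mm from the axis ticks). For the g-code, the solid's height is divided into equal slices at the stated Δz and each level perimeter traced with G1 moves after a G0 lift.

; perimeter-only toolpath
G21 ; units = mm
G90 ; absolute positioning
G28 ; home
; layer 1
G0 Z4.000
G0 X0.000 Y0.000
G1 X30.000 Y0.000
G1 X30.000 Y11.667
G1 X0.000 Y11.667
G1 X0.000 Y0.000
; layer 2
G0 Z8.000
G0 X0.000 Y0.000
G1 X30.000 Y0.000
G1 X30.000 Y9.333
G1 X0.000 Y9.333
G1 X0.000 Y0.000
; layer 3
G0 Z12.000
G0 X0.000 Y0.000
G1 X30.000 Y0.000
G1 X30.000 Y7.000
G1 X0.000 Y7.000
G1 X0.000 Y0.000
; layer 4
G0 Z16.000
G0 X0.000 Y0.000
G1 X30.000 Y0.000
G1 X30.000 Y4.667
G1 X0.000 Y4.667
G1 X0.000 Y0.000
; layer 5
G0 Z20.000
G0 X0.000 Y0.000
G1 X30.000 Y0.000
G1 X30.000 Y2.333
G1 X0.000 Y2.333
G1 X0.000 Y0.000
M2 ; end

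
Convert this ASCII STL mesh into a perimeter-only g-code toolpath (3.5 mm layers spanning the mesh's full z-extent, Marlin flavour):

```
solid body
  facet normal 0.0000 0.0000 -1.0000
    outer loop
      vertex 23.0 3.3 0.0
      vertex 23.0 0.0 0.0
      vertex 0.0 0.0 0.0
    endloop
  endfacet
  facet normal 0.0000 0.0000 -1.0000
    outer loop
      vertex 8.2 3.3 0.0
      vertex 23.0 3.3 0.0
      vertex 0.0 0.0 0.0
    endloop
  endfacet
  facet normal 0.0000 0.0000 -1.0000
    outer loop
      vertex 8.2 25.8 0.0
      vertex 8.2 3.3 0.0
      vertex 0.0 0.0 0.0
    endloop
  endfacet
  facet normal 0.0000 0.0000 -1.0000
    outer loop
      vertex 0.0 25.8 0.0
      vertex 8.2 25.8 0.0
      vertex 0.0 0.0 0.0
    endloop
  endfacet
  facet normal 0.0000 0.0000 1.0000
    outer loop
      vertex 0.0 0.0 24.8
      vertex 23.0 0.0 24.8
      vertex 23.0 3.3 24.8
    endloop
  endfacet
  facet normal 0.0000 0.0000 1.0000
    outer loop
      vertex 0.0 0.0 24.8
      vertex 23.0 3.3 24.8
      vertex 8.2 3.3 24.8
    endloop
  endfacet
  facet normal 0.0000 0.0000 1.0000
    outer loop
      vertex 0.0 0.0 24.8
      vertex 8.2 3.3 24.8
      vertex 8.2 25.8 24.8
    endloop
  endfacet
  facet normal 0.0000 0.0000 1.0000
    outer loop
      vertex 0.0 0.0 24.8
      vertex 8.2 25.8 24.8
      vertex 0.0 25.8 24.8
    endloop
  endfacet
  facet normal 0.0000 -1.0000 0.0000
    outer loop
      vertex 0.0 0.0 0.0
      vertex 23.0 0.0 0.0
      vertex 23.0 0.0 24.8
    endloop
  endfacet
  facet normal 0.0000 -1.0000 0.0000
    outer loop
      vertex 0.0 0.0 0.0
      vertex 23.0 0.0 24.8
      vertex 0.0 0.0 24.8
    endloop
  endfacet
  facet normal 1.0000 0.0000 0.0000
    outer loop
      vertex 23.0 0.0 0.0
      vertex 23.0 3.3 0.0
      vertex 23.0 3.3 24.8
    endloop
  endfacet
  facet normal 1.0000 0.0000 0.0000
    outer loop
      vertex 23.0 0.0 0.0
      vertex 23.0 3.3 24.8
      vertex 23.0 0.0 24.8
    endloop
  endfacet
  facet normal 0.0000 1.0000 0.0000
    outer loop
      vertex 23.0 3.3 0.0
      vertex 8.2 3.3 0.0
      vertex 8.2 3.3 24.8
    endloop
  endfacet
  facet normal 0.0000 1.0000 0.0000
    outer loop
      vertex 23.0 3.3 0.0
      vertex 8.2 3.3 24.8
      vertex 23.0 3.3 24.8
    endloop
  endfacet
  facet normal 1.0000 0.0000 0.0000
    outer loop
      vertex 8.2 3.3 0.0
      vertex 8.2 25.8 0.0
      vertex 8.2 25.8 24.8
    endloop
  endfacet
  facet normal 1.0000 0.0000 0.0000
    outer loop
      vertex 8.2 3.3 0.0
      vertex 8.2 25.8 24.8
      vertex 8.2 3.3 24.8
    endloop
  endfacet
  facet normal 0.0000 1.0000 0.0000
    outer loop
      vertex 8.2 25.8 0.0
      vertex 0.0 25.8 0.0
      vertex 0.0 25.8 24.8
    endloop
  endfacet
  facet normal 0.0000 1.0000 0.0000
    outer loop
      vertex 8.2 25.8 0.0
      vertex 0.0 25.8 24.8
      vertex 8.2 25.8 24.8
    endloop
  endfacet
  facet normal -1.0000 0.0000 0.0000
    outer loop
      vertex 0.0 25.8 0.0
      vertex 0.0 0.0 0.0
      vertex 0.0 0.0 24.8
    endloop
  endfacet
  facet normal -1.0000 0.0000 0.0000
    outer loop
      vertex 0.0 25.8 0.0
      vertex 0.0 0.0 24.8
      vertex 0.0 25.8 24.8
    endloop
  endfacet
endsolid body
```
; perimeter-only toolpath
G21 ; units = mm
G90 ; absolute positioning
G28 ; home
; layer 1
G0 Z3.5
G0 X0.0 Y0.0
G1 X23.0 Y0.0
G1 X23.0 Y3.3
G1 X8.2 Y3.3
G1 X8.2 Y25.8
G1 X0.0 Y25.8
G1 X0.0 Y0.0
; layer 2
G0 Z7.1
G0 X0.0 Y0.0
G1 X23.0 Y0.0
G1 X23.0 Y3.3
G1 X8.2 Y3.3
G1 X8.2 Y25.8
G1 X0.0 Y25.8
G1 X0.0 Y0.0
; layer 3
G0 Z10.6
G0 X0.0 Y0.0
G1 X23.0 Y0.0
G1 X23.0 Y3.3
G1 X8.2 Y3.3
G1 X8.2 Y25.8
G1 X0.0 Y25.8
G1 X0.0 Y0.0
; layer 4
G0 Z14.2
G0 X0.0 Y0.0
G1 X23.0 Y0.0
G1 X23.0 Y3.3
G1 X8.2 Y3.3
G1 X8.2 Y25.8
G1 X0.0 Y25.8
G1 X0.0 Y0.0
; layer 5
G0 Z17.7
G0 X0.0 Y0.0
G1 X23.0 Y0.0
G1 X23.0 Y3.3
G1 X8.2 Y3.3
G1 X8.2 Y25.8
G1 X0.0 Y25.8
G1 X0.0 Y0.0
; layer 6
G0 Z21.3
G0 X0.0 Y0.0
G1 X23.0 Y0.0
G1 X23.0 Y3.3
G1 X8.2 Y3.3
G1 X8.2 Y25.8
G1 X0.0 Y25.8
G1 X0.0 Y0.0
; layer 7
G0 Z24.8
G0 X0.0 Y0.0
G1 X23.0 Y0.0
G1 X23.0 Y3.3
G1 X8.2 Y3.3
G1 X8.2 Y25.8
G1 X0.0 Y25.8
G1 X0.0 Y0.0
M2 ; end

The solid is an L-shaped prism: outer 23 × 25.8 mm, arm thicknesses ≈ 3.3 mm (horizontal) and 8.2 mm (vertical), extruded 24.8 mm in z. Slicing at Δz = 3.5 mm — 7 equal slices spanning the solid's height, so layer i sits at z = i·h/7 — gives 7 non-empty perimeters. Each is a 6-segment closed polygon; G0 lifts to the layer z and rapids to the start vertex, then G1 traces the edges.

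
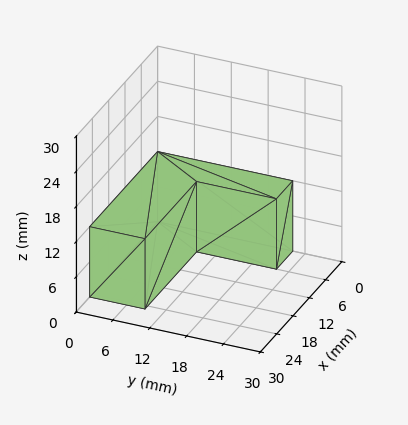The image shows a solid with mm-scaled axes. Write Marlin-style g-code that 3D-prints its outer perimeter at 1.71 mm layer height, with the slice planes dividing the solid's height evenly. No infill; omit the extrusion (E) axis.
Reading the render: the shape is an L-shaped prism: outer 25 × 22 mm, arm thicknesses ≈ 9 mm (horizontal) and 6 mm (vertical), extruded 12 mm in z (dimensions read to the nearest mm from the axis ticks). For the g-code, the solid's height is divided into equal slices at the stated Δz and each level perimeter traced with G1 moves after a G0 lift.

; perimeter-only toolpath
G21 ; units = mm
G90 ; absolute positioning
G28 ; home
; layer 1
G0 Z1.71
G0 X0.00 Y0.00
G1 X25.00 Y0.00
G1 X25.00 Y9.00
G1 X6.00 Y9.00
G1 X6.00 Y22.00
G1 X0.00 Y22.00
G1 X0.00 Y0.00
; layer 2
G0 Z3.43
G0 X0.00 Y0.00
G1 X25.00 Y0.00
G1 X25.00 Y9.00
G1 X6.00 Y9.00
G1 X6.00 Y22.00
G1 X0.00 Y22.00
G1 X0.00 Y0.00
; layer 3
G0 Z5.14
G0 X0.00 Y0.00
G1 X25.00 Y0.00
G1 X25.00 Y9.00
G1 X6.00 Y9.00
G1 X6.00 Y22.00
G1 X0.00 Y22.00
G1 X0.00 Y0.00
; layer 4
G0 Z6.86
G0 X0.00 Y0.00
G1 X25.00 Y0.00
G1 X25.00 Y9.00
G1 X6.00 Y9.00
G1 X6.00 Y22.00
G1 X0.00 Y22.00
G1 X0.00 Y0.00
; layer 5
G0 Z8.57
G0 X0.00 Y0.00
G1 X25.00 Y0.00
G1 X25.00 Y9.00
G1 X6.00 Y9.00
G1 X6.00 Y22.00
G1 X0.00 Y22.00
G1 X0.00 Y0.00
; layer 6
G0 Z10.29
G0 X0.00 Y0.00
G1 X25.00 Y0.00
G1 X25.00 Y9.00
G1 X6.00 Y9.00
G1 X6.00 Y22.00
G1 X0.00 Y22.00
G1 X0.00 Y0.00
; layer 7
G0 Z12.00
G0 X0.00 Y0.00
G1 X25.00 Y0.00
G1 X25.00 Y9.00
G1 X6.00 Y9.00
G1 X6.00 Y22.00
G1 X0.00 Y22.00
G1 X0.00 Y0.00
M2 ; end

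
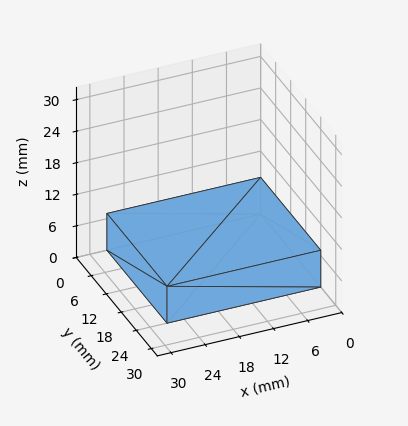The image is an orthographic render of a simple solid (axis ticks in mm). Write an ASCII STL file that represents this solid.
Reading the render: the shape is a rectangular box, roughly 27 × 24 mm footprint and 7 mm tall (dimensions read to the nearest mm from the axis ticks). For the STL, each face is triangulated and given an outward normal.

solid part
  facet normal 0.0000 0.0000 -1.0000
    outer loop
      vertex 27.0 24.0 0.0
      vertex 27.0 0.0 0.0
      vertex 0.0 0.0 0.0
    endloop
  endfacet
  facet normal 0.0000 0.0000 -1.0000
    outer loop
      vertex 0.0 24.0 0.0
      vertex 27.0 24.0 0.0
      vertex 0.0 0.0 0.0
    endloop
  endfacet
  facet normal 0.0000 0.0000 1.0000
    outer loop
      vertex 0.0 0.0 7.0
      vertex 27.0 0.0 7.0
      vertex 27.0 24.0 7.0
    endloop
  endfacet
  facet normal 0.0000 0.0000 1.0000
    outer loop
      vertex 0.0 0.0 7.0
      vertex 27.0 24.0 7.0
      vertex 0.0 24.0 7.0
    endloop
  endfacet
  facet normal 0.0000 -1.0000 0.0000
    outer loop
      vertex 0.0 0.0 0.0
      vertex 27.0 0.0 0.0
      vertex 27.0 0.0 7.0
    endloop
  endfacet
  facet normal 0.0000 -1.0000 0.0000
    outer loop
      vertex 0.0 0.0 0.0
      vertex 27.0 0.0 7.0
      vertex 0.0 0.0 7.0
    endloop
  endfacet
  facet normal 0.0000 1.0000 0.0000
    outer loop
      vertex 27.0 24.0 7.0
      vertex 27.0 24.0 0.0
      vertex 0.0 24.0 0.0
    endloop
  endfacet
  facet normal 0.0000 1.0000 0.0000
    outer loop
      vertex 0.0 24.0 7.0
      vertex 27.0 24.0 7.0
      vertex 0.0 24.0 0.0
    endloop
  endfacet
  facet normal -1.0000 0.0000 0.0000
    outer loop
      vertex 0.0 24.0 7.0
      vertex 0.0 24.0 0.0
      vertex 0.0 0.0 0.0
    endloop
  endfacet
  facet normal -1.0000 0.0000 0.0000
    outer loop
      vertex 0.0 0.0 7.0
      vertex 0.0 24.0 7.0
      vertex 0.0 0.0 0.0
    endloop
  endfacet
  facet normal 1.0000 0.0000 0.0000
    outer loop
      vertex 27.0 0.0 0.0
      vertex 27.0 24.0 0.0
      vertex 27.0 24.0 7.0
    endloop
  endfacet
  facet normal 1.0000 0.0000 0.0000
    outer loop
      vertex 27.0 0.0 0.0
      vertex 27.0 24.0 7.0
      vertex 27.0 0.0 7.0
    endloop
  endfacet
endsolid part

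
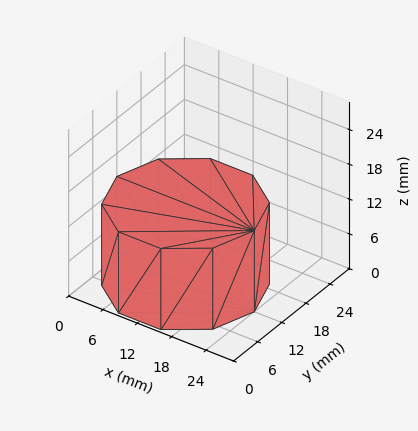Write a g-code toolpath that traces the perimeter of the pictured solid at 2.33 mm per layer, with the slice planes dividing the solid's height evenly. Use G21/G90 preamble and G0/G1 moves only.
Reading the render: the shape is a regular 10-sided prism (a cylinder approximated with 10 flat sides), circumscribed radius ≈ 12 mm, height ≈ 14 mm (dimensions read to the nearest mm from the axis ticks). For the g-code, the solid's height is divided into equal slices at the stated Δz and each level perimeter traced with G1 moves after a G0 lift.

; perimeter-only toolpath
G21 ; units = mm
G90 ; absolute positioning
G28 ; home
; layer 1
G0 Z2.33
G0 X24.00 Y12.00
G1 X21.71 Y19.05
G1 X15.71 Y23.41
G1 X8.29 Y23.41
G1 X2.29 Y19.05
G1 X0.00 Y12.00
G1 X2.29 Y4.95
G1 X8.29 Y0.59
G1 X15.71 Y0.59
G1 X21.71 Y4.95
G1 X24.00 Y12.00
; layer 2
G0 Z4.67
G0 X24.00 Y12.00
G1 X21.71 Y19.05
G1 X15.71 Y23.41
G1 X8.29 Y23.41
G1 X2.29 Y19.05
G1 X0.00 Y12.00
G1 X2.29 Y4.95
G1 X8.29 Y0.59
G1 X15.71 Y0.59
G1 X21.71 Y4.95
G1 X24.00 Y12.00
; layer 3
G0 Z7.00
G0 X24.00 Y12.00
G1 X21.71 Y19.05
G1 X15.71 Y23.41
G1 X8.29 Y23.41
G1 X2.29 Y19.05
G1 X0.00 Y12.00
G1 X2.29 Y4.95
G1 X8.29 Y0.59
G1 X15.71 Y0.59
G1 X21.71 Y4.95
G1 X24.00 Y12.00
; layer 4
G0 Z9.33
G0 X24.00 Y12.00
G1 X21.71 Y19.05
G1 X15.71 Y23.41
G1 X8.29 Y23.41
G1 X2.29 Y19.05
G1 X0.00 Y12.00
G1 X2.29 Y4.95
G1 X8.29 Y0.59
G1 X15.71 Y0.59
G1 X21.71 Y4.95
G1 X24.00 Y12.00
; layer 5
G0 Z11.67
G0 X24.00 Y12.00
G1 X21.71 Y19.05
G1 X15.71 Y23.41
G1 X8.29 Y23.41
G1 X2.29 Y19.05
G1 X0.00 Y12.00
G1 X2.29 Y4.95
G1 X8.29 Y0.59
G1 X15.71 Y0.59
G1 X21.71 Y4.95
G1 X24.00 Y12.00
; layer 6
G0 Z14.00
G0 X24.00 Y12.00
G1 X21.71 Y19.05
G1 X15.71 Y23.41
G1 X8.29 Y23.41
G1 X2.29 Y19.05
G1 X0.00 Y12.00
G1 X2.29 Y4.95
G1 X8.29 Y0.59
G1 X15.71 Y0.59
G1 X21.71 Y4.95
G1 X24.00 Y12.00
M2 ; end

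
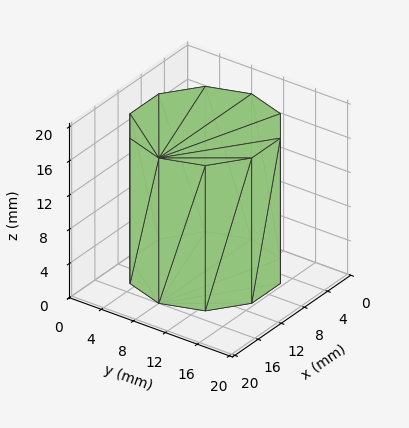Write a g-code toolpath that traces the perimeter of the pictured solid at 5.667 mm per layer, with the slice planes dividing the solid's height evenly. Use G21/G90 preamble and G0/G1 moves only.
Reading the render: the shape is a regular 10-sided prism (a cylinder approximated with 10 flat sides), circumscribed radius ≈ 8 mm, height ≈ 17 mm (dimensions read to the nearest mm from the axis ticks). For the g-code, the solid's height is divided into equal slices at the stated Δz and each level perimeter traced with G1 moves after a G0 lift.

; perimeter-only toolpath
G21 ; units = mm
G90 ; absolute positioning
G28 ; home
; layer 1
G0 Z5.667
G0 X16.000 Y8.000
G1 X14.472 Y12.702
G1 X10.472 Y15.608
G1 X5.528 Y15.608
G1 X1.528 Y12.702
G1 X0.000 Y8.000
G1 X1.528 Y3.298
G1 X5.528 Y0.392
G1 X10.472 Y0.392
G1 X14.472 Y3.298
G1 X16.000 Y8.000
; layer 2
G0 Z11.333
G0 X16.000 Y8.000
G1 X14.472 Y12.702
G1 X10.472 Y15.608
G1 X5.528 Y15.608
G1 X1.528 Y12.702
G1 X0.000 Y8.000
G1 X1.528 Y3.298
G1 X5.528 Y0.392
G1 X10.472 Y0.392
G1 X14.472 Y3.298
G1 X16.000 Y8.000
; layer 3
G0 Z17.000
G0 X16.000 Y8.000
G1 X14.472 Y12.702
G1 X10.472 Y15.608
G1 X5.528 Y15.608
G1 X1.528 Y12.702
G1 X0.000 Y8.000
G1 X1.528 Y3.298
G1 X5.528 Y0.392
G1 X10.472 Y0.392
G1 X14.472 Y3.298
G1 X16.000 Y8.000
M2 ; end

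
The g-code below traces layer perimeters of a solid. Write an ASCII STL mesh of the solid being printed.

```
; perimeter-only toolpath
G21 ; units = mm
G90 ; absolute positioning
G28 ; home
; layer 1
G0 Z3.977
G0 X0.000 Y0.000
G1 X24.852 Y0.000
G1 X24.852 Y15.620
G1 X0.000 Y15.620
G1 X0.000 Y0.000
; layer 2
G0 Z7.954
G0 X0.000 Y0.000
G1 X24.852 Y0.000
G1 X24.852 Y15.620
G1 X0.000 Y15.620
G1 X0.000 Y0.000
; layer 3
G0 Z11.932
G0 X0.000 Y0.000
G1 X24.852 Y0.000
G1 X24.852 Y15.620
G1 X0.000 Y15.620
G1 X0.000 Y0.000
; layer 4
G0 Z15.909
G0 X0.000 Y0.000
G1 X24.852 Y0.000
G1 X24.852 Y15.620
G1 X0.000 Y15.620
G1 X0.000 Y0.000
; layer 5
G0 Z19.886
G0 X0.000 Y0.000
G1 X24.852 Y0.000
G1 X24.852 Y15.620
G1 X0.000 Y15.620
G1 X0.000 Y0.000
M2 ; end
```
solid part
  facet normal 0.0000 0.0000 -1.0000
    outer loop
      vertex 24.852 15.620 0.000
      vertex 24.852 0.000 0.000
      vertex 0.000 0.000 0.000
    endloop
  endfacet
  facet normal 0.0000 0.0000 -1.0000
    outer loop
      vertex 0.000 15.620 0.000
      vertex 24.852 15.620 0.000
      vertex 0.000 0.000 0.000
    endloop
  endfacet
  facet normal 0.0000 0.0000 1.0000
    outer loop
      vertex 0.000 0.000 19.886
      vertex 24.852 0.000 19.886
      vertex 24.852 15.620 19.886
    endloop
  endfacet
  facet normal 0.0000 0.0000 1.0000
    outer loop
      vertex 0.000 0.000 19.886
      vertex 24.852 15.620 19.886
      vertex 0.000 15.620 19.886
    endloop
  endfacet
  facet normal 0.0000 -1.0000 0.0000
    outer loop
      vertex 0.000 0.000 0.000
      vertex 24.852 0.000 0.000
      vertex 24.852 0.000 19.886
    endloop
  endfacet
  facet normal 0.0000 -1.0000 0.0000
    outer loop
      vertex 0.000 0.000 0.000
      vertex 24.852 0.000 19.886
      vertex 0.000 0.000 19.886
    endloop
  endfacet
  facet normal 0.0000 1.0000 0.0000
    outer loop
      vertex 24.852 15.620 19.886
      vertex 24.852 15.620 0.000
      vertex 0.000 15.620 0.000
    endloop
  endfacet
  facet normal 0.0000 1.0000 0.0000
    outer loop
      vertex 0.000 15.620 19.886
      vertex 24.852 15.620 19.886
      vertex 0.000 15.620 0.000
    endloop
  endfacet
  facet normal -1.0000 0.0000 0.0000
    outer loop
      vertex 0.000 15.620 19.886
      vertex 0.000 15.620 0.000
      vertex 0.000 0.000 0.000
    endloop
  endfacet
  facet normal -1.0000 0.0000 0.0000
    outer loop
      vertex 0.000 0.000 19.886
      vertex 0.000 15.620 19.886
      vertex 0.000 0.000 0.000
    endloop
  endfacet
  facet normal 1.0000 0.0000 0.0000
    outer loop
      vertex 24.852 0.000 0.000
      vertex 24.852 15.620 0.000
      vertex 24.852 15.620 19.886
    endloop
  endfacet
  facet normal 1.0000 0.0000 0.0000
    outer loop
      vertex 24.852 0.000 0.000
      vertex 24.852 15.620 19.886
      vertex 24.852 0.000 19.886
    endloop
  endfacet
endsolid part

The G0 Z moves step by Δz≈3.977 mm. Every layer's G1 loop is the same polygon, so the solid is a straight extrusion of it from z=0 to z≈19.9. Closing with flat bottom and top caps and triangulating gives 12 facets — a rectangular box, roughly 24.9 × 15.6 mm footprint and 19.9 mm tall.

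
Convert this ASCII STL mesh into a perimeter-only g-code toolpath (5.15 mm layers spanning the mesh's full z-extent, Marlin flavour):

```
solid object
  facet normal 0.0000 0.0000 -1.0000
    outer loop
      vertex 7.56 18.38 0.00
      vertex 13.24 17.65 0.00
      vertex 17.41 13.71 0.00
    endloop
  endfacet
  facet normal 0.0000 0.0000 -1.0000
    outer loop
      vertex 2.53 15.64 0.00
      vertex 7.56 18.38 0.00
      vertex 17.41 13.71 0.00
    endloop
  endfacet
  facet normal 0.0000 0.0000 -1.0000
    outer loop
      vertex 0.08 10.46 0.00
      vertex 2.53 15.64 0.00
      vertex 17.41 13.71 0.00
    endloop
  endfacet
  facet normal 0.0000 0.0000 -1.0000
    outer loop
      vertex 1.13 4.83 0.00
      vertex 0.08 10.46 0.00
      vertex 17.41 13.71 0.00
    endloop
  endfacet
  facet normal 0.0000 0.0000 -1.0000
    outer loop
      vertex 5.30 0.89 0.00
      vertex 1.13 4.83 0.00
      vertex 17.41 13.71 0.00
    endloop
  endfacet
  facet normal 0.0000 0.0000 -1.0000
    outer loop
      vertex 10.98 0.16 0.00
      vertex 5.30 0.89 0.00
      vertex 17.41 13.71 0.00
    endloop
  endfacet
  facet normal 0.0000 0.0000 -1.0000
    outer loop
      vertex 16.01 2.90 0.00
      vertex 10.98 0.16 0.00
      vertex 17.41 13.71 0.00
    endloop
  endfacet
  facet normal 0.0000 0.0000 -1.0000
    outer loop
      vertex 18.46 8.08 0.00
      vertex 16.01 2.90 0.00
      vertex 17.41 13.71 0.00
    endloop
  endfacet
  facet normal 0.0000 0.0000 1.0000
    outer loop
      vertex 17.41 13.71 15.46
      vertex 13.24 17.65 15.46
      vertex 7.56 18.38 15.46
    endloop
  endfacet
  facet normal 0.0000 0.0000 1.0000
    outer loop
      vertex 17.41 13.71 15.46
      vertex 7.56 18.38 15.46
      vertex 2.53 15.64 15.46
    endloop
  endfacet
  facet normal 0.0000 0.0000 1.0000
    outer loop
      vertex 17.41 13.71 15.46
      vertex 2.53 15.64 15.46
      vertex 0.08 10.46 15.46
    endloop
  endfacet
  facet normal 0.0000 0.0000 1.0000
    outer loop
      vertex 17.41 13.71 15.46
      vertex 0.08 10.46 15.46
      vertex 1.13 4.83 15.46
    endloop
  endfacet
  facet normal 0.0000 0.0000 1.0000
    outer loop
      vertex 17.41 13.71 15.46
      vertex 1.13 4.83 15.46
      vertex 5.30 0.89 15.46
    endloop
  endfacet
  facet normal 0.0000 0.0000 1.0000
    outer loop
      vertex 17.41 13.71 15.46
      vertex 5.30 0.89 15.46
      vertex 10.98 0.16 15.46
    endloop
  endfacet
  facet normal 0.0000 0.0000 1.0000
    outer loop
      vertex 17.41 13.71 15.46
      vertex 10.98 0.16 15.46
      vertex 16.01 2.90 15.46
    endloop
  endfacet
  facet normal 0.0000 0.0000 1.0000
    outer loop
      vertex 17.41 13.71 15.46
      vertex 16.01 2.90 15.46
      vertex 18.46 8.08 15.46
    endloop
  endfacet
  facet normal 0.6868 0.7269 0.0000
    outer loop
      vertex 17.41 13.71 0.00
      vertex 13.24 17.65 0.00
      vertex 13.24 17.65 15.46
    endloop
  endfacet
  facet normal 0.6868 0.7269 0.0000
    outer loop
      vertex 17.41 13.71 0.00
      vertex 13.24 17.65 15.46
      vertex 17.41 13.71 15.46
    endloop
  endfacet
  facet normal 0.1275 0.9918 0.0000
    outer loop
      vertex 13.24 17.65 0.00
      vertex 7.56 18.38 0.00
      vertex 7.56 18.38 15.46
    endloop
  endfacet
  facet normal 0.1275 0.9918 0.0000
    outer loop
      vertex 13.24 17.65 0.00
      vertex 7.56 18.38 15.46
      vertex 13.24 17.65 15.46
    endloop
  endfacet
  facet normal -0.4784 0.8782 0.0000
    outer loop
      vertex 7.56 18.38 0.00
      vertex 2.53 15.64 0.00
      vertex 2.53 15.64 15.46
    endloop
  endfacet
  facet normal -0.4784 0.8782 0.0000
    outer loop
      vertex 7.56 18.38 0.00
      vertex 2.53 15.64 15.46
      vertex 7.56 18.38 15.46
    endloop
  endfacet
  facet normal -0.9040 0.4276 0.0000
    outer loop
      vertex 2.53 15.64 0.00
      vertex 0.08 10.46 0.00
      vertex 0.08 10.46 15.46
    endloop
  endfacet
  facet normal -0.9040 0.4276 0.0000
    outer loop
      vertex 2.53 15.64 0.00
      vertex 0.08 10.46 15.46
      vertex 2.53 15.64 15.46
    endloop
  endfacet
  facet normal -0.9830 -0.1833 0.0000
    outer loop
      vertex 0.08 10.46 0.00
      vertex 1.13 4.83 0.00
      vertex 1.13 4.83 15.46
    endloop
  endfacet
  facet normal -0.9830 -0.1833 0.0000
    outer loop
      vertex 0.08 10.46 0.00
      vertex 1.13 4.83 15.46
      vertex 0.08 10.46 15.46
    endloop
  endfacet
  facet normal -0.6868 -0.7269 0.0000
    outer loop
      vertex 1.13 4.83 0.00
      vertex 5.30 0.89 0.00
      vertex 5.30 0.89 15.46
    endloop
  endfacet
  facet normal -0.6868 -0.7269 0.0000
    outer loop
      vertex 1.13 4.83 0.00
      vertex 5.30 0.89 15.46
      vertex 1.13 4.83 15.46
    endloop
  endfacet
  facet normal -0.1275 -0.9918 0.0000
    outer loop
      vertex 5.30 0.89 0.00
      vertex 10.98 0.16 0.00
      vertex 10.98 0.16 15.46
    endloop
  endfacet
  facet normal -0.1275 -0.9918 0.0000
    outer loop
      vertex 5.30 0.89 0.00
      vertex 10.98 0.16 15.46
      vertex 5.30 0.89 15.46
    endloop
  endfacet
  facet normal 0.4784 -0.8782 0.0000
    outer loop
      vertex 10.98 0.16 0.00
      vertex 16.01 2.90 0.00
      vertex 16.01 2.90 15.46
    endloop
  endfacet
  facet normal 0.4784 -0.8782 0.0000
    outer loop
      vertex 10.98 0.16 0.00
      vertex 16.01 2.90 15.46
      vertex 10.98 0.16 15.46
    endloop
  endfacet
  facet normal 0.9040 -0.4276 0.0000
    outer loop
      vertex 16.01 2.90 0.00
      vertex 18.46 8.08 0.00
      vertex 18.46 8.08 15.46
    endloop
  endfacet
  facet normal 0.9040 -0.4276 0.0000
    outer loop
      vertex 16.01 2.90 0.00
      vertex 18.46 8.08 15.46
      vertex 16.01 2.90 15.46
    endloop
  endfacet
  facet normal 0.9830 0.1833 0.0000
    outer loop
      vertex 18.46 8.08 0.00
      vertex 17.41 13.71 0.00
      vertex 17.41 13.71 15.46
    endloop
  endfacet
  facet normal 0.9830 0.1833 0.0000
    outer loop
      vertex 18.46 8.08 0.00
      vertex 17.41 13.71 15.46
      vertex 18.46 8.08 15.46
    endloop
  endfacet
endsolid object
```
; perimeter-only toolpath
G21 ; units = mm
G90 ; absolute positioning
G28 ; home
; layer 1
G0 Z5.15
G0 X17.41 Y13.71
G1 X13.24 Y17.65
G1 X7.56 Y18.38
G1 X2.53 Y15.64
G1 X0.08 Y10.46
G1 X1.13 Y4.83
G1 X5.30 Y0.89
G1 X10.98 Y0.16
G1 X16.01 Y2.90
G1 X18.46 Y8.08
G1 X17.41 Y13.71
; layer 2
G0 Z10.31
G0 X17.41 Y13.71
G1 X13.24 Y17.65
G1 X7.56 Y18.38
G1 X2.53 Y15.64
G1 X0.08 Y10.46
G1 X1.13 Y4.83
G1 X5.30 Y0.89
G1 X10.98 Y0.16
G1 X16.01 Y2.90
G1 X18.46 Y8.08
G1 X17.41 Y13.71
; layer 3
G0 Z15.46
G0 X17.41 Y13.71
G1 X13.24 Y17.65
G1 X7.56 Y18.38
G1 X2.53 Y15.64
G1 X0.08 Y10.46
G1 X1.13 Y4.83
G1 X5.30 Y0.89
G1 X10.98 Y0.16
G1 X16.01 Y2.90
G1 X18.46 Y8.08
G1 X17.41 Y13.71
M2 ; end

The solid is a regular 10-sided prism (a cylinder approximated with 10 flat sides), circumscribed radius ≈ 9.27 mm, height ≈ 15.5 mm. Slicing at Δz = 5.15 mm — 3 equal slices spanning the solid's height, so layer i sits at z = i·h/3 — gives 3 non-empty perimeters. Each is a 10-segment closed polygon; G0 lifts to the layer z and rapids to the start vertex, then G1 traces the edges.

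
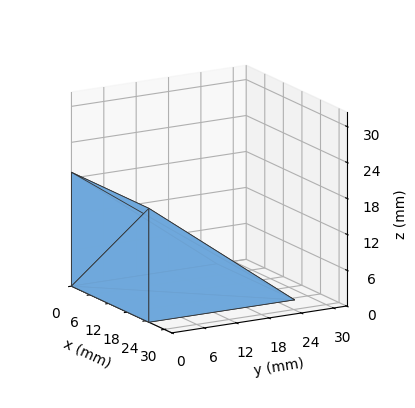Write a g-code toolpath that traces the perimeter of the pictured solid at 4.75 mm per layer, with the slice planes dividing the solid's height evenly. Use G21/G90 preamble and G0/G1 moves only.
Reading the render: the shape is a wedge (ramp): 25 × 27 mm base, rising to 19 mm along the y=0 edge and sloping linearly to z=0 at y=27 (dimensions read to the nearest mm from the axis ticks). For the g-code, the solid's height is divided into equal slices at the stated Δz and each level perimeter traced with G1 moves after a G0 lift.

; perimeter-only toolpath
G21 ; units = mm
G90 ; absolute positioning
G28 ; home
; layer 1
G0 Z4.75
G0 X0.00 Y0.00
G1 X25.00 Y0.00
G1 X25.00 Y20.25
G1 X0.00 Y20.25
G1 X0.00 Y0.00
; layer 2
G0 Z9.50
G0 X0.00 Y0.00
G1 X25.00 Y0.00
G1 X25.00 Y13.50
G1 X0.00 Y13.50
G1 X0.00 Y0.00
; layer 3
G0 Z14.25
G0 X0.00 Y0.00
G1 X25.00 Y0.00
G1 X25.00 Y6.75
G1 X0.00 Y6.75
G1 X0.00 Y0.00
M2 ; end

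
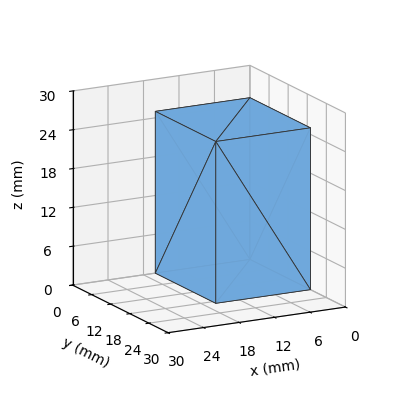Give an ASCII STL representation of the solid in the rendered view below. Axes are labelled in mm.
Reading the render: the shape is a rectangular box, roughly 16 × 19 mm footprint and 25 mm tall (dimensions read to the nearest mm from the axis ticks). For the STL, each face is triangulated and given an outward normal.

solid part
  facet normal 0.0000 0.0000 -1.0000
    outer loop
      vertex 16.000 19.000 0.000
      vertex 16.000 0.000 0.000
      vertex 0.000 0.000 0.000
    endloop
  endfacet
  facet normal 0.0000 0.0000 -1.0000
    outer loop
      vertex 0.000 19.000 0.000
      vertex 16.000 19.000 0.000
      vertex 0.000 0.000 0.000
    endloop
  endfacet
  facet normal 0.0000 0.0000 1.0000
    outer loop
      vertex 0.000 0.000 25.000
      vertex 16.000 0.000 25.000
      vertex 16.000 19.000 25.000
    endloop
  endfacet
  facet normal 0.0000 0.0000 1.0000
    outer loop
      vertex 0.000 0.000 25.000
      vertex 16.000 19.000 25.000
      vertex 0.000 19.000 25.000
    endloop
  endfacet
  facet normal 0.0000 -1.0000 0.0000
    outer loop
      vertex 0.000 0.000 0.000
      vertex 16.000 0.000 0.000
      vertex 16.000 0.000 25.000
    endloop
  endfacet
  facet normal 0.0000 -1.0000 0.0000
    outer loop
      vertex 0.000 0.000 0.000
      vertex 16.000 0.000 25.000
      vertex 0.000 0.000 25.000
    endloop
  endfacet
  facet normal 0.0000 1.0000 0.0000
    outer loop
      vertex 16.000 19.000 25.000
      vertex 16.000 19.000 0.000
      vertex 0.000 19.000 0.000
    endloop
  endfacet
  facet normal 0.0000 1.0000 0.0000
    outer loop
      vertex 0.000 19.000 25.000
      vertex 16.000 19.000 25.000
      vertex 0.000 19.000 0.000
    endloop
  endfacet
  facet normal -1.0000 0.0000 0.0000
    outer loop
      vertex 0.000 19.000 25.000
      vertex 0.000 19.000 0.000
      vertex 0.000 0.000 0.000
    endloop
  endfacet
  facet normal -1.0000 0.0000 0.0000
    outer loop
      vertex 0.000 0.000 25.000
      vertex 0.000 19.000 25.000
      vertex 0.000 0.000 0.000
    endloop
  endfacet
  facet normal 1.0000 0.0000 0.0000
    outer loop
      vertex 16.000 0.000 0.000
      vertex 16.000 19.000 0.000
      vertex 16.000 19.000 25.000
    endloop
  endfacet
  facet normal 1.0000 0.0000 0.0000
    outer loop
      vertex 16.000 0.000 0.000
      vertex 16.000 19.000 25.000
      vertex 16.000 0.000 25.000
    endloop
  endfacet
endsolid part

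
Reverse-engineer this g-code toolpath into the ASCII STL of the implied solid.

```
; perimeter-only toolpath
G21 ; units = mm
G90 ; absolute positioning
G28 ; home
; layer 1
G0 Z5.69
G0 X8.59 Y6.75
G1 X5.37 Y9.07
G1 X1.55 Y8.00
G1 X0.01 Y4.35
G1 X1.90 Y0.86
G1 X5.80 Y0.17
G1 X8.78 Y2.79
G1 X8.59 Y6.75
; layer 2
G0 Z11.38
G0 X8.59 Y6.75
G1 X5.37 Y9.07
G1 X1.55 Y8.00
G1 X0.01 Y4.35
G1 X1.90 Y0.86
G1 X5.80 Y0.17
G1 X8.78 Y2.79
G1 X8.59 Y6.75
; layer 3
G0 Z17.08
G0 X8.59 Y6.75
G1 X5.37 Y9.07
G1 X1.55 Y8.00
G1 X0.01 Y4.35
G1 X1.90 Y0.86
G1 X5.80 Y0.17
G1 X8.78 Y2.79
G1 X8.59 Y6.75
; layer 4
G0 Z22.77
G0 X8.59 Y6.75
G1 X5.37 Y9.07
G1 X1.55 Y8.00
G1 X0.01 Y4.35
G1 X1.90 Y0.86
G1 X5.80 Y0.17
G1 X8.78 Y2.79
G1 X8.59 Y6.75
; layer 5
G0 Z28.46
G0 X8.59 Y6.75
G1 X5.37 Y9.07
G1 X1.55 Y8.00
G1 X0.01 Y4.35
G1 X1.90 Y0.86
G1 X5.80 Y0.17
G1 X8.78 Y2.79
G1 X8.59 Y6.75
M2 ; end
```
solid part
  facet normal 0.0000 0.0000 -1.0000
    outer loop
      vertex 1.55 8.00 0.00
      vertex 5.37 9.07 0.00
      vertex 8.59 6.75 0.00
    endloop
  endfacet
  facet normal 0.0000 0.0000 -1.0000
    outer loop
      vertex 0.01 4.35 0.00
      vertex 1.55 8.00 0.00
      vertex 8.59 6.75 0.00
    endloop
  endfacet
  facet normal 0.0000 0.0000 -1.0000
    outer loop
      vertex 1.90 0.86 0.00
      vertex 0.01 4.35 0.00
      vertex 8.59 6.75 0.00
    endloop
  endfacet
  facet normal 0.0000 0.0000 -1.0000
    outer loop
      vertex 5.80 0.17 0.00
      vertex 1.90 0.86 0.00
      vertex 8.59 6.75 0.00
    endloop
  endfacet
  facet normal 0.0000 0.0000 -1.0000
    outer loop
      vertex 8.78 2.79 0.00
      vertex 5.80 0.17 0.00
      vertex 8.59 6.75 0.00
    endloop
  endfacet
  facet normal 0.0000 0.0000 1.0000
    outer loop
      vertex 8.59 6.75 28.46
      vertex 5.37 9.07 28.46
      vertex 1.55 8.00 28.46
    endloop
  endfacet
  facet normal 0.0000 0.0000 1.0000
    outer loop
      vertex 8.59 6.75 28.46
      vertex 1.55 8.00 28.46
      vertex 0.01 4.35 28.46
    endloop
  endfacet
  facet normal 0.0000 0.0000 1.0000
    outer loop
      vertex 8.59 6.75 28.46
      vertex 0.01 4.35 28.46
      vertex 1.90 0.86 28.46
    endloop
  endfacet
  facet normal 0.0000 0.0000 1.0000
    outer loop
      vertex 8.59 6.75 28.46
      vertex 1.90 0.86 28.46
      vertex 5.80 0.17 28.46
    endloop
  endfacet
  facet normal 0.0000 0.0000 1.0000
    outer loop
      vertex 8.59 6.75 28.46
      vertex 5.80 0.17 28.46
      vertex 8.78 2.79 28.46
    endloop
  endfacet
  facet normal 0.5846 0.8113 0.0000
    outer loop
      vertex 8.59 6.75 0.00
      vertex 5.37 9.07 0.00
      vertex 5.37 9.07 28.46
    endloop
  endfacet
  facet normal 0.5846 0.8113 0.0000
    outer loop
      vertex 8.59 6.75 0.00
      vertex 5.37 9.07 28.46
      vertex 8.59 6.75 28.46
    endloop
  endfacet
  facet normal -0.2697 0.9629 0.0000
    outer loop
      vertex 5.37 9.07 0.00
      vertex 1.55 8.00 0.00
      vertex 1.55 8.00 28.46
    endloop
  endfacet
  facet normal -0.2697 0.9629 0.0000
    outer loop
      vertex 5.37 9.07 0.00
      vertex 1.55 8.00 28.46
      vertex 5.37 9.07 28.46
    endloop
  endfacet
  facet normal -0.9214 0.3887 0.0000
    outer loop
      vertex 1.55 8.00 0.00
      vertex 0.01 4.35 0.00
      vertex 0.01 4.35 28.46
    endloop
  endfacet
  facet normal -0.9214 0.3887 0.0000
    outer loop
      vertex 1.55 8.00 0.00
      vertex 0.01 4.35 28.46
      vertex 1.55 8.00 28.46
    endloop
  endfacet
  facet normal -0.8793 -0.4762 0.0000
    outer loop
      vertex 0.01 4.35 0.00
      vertex 1.90 0.86 0.00
      vertex 1.90 0.86 28.46
    endloop
  endfacet
  facet normal -0.8793 -0.4762 0.0000
    outer loop
      vertex 0.01 4.35 0.00
      vertex 1.90 0.86 28.46
      vertex 0.01 4.35 28.46
    endloop
  endfacet
  facet normal -0.1742 -0.9847 0.0000
    outer loop
      vertex 1.90 0.86 0.00
      vertex 5.80 0.17 0.00
      vertex 5.80 0.17 28.46
    endloop
  endfacet
  facet normal -0.1742 -0.9847 0.0000
    outer loop
      vertex 1.90 0.86 0.00
      vertex 5.80 0.17 28.46
      vertex 1.90 0.86 28.46
    endloop
  endfacet
  facet normal 0.6603 -0.7510 0.0000
    outer loop
      vertex 5.80 0.17 0.00
      vertex 8.78 2.79 0.00
      vertex 8.78 2.79 28.46
    endloop
  endfacet
  facet normal 0.6603 -0.7510 0.0000
    outer loop
      vertex 5.80 0.17 0.00
      vertex 8.78 2.79 28.46
      vertex 5.80 0.17 28.46
    endloop
  endfacet
  facet normal 0.9989 0.0479 0.0000
    outer loop
      vertex 8.78 2.79 0.00
      vertex 8.59 6.75 0.00
      vertex 8.59 6.75 28.46
    endloop
  endfacet
  facet normal 0.9989 0.0479 0.0000
    outer loop
      vertex 8.78 2.79 0.00
      vertex 8.59 6.75 28.46
      vertex 8.78 2.79 28.46
    endloop
  endfacet
endsolid part

The G0 Z moves step by Δz≈5.69 mm. Every layer's G1 loop is the same polygon, so the solid is a straight extrusion of it from z=0 to z≈28.5. Closing with flat bottom and top caps and triangulating gives 24 facets — a regular 7-sided prism (a cylinder approximated with 7 flat sides), circumscribed radius ≈ 4.57 mm, height ≈ 28.5 mm.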